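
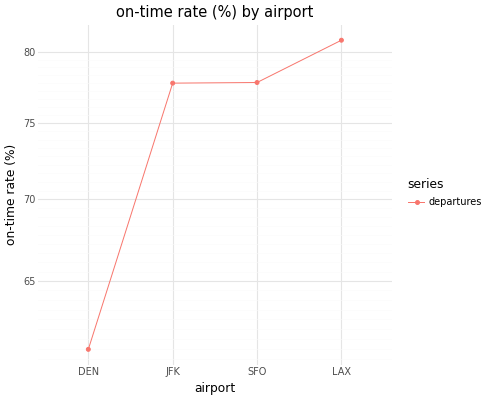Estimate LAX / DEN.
LAX ≈ 80, DEN ≈ 62; 80/62 ≈ 1.29.

≈ 1.29×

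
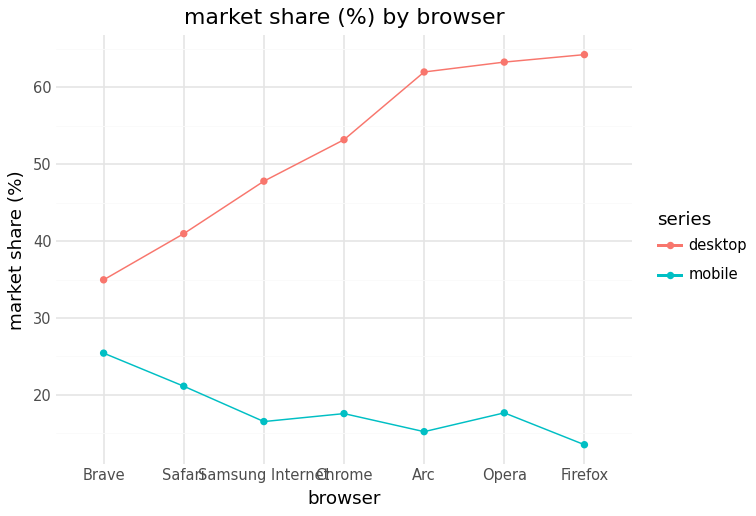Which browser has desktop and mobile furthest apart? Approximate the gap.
Firefox: desktop ≈ 65, mobile ≈ 15 → gap ≈ 50. Next-largest (Arc) is only ≈ 45.

Firefox, ≈ 50 %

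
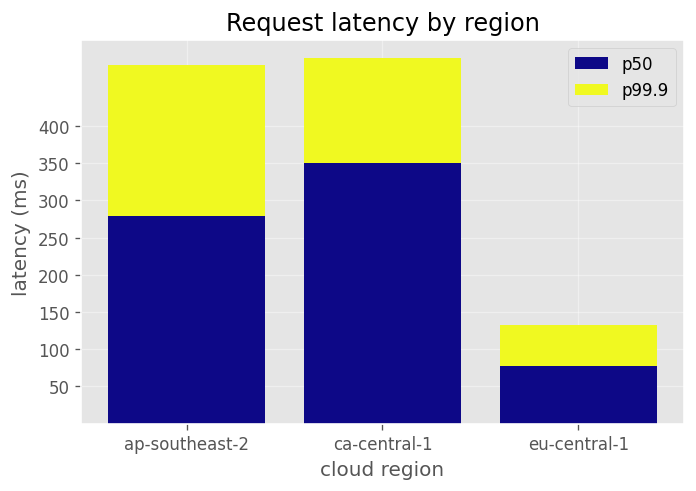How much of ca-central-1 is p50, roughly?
p50 top ≈ 350, bottom ≈ 0; segment ≈ 350.

≈ 350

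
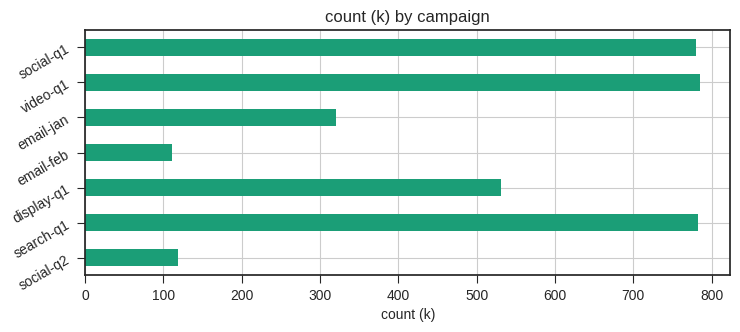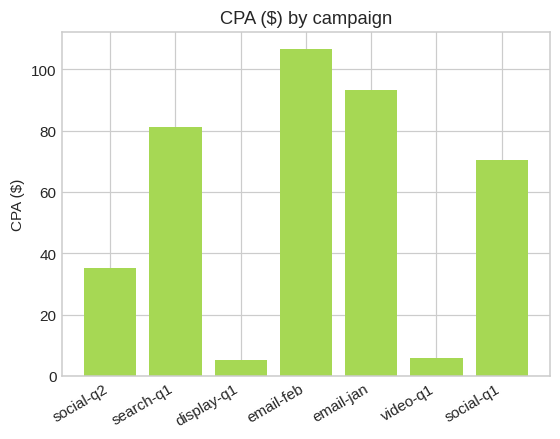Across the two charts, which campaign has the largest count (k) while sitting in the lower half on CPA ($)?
Chart 2 median CPA ($) ≈ 70; below-median campaigns: social-q2, display-q1, video-q1. Among those, video-q1 has the highest count (k) (≈ 800).

video-q1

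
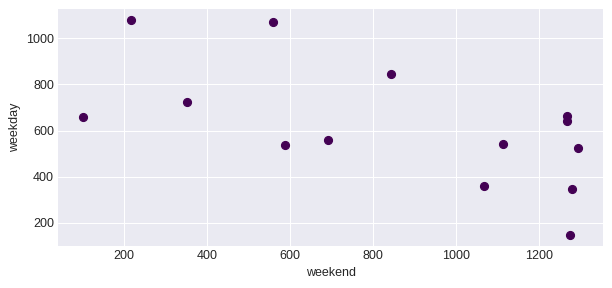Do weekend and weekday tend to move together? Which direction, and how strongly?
Points are negatively correlated; moderate (|r| ≈ 0.6).

negative, moderate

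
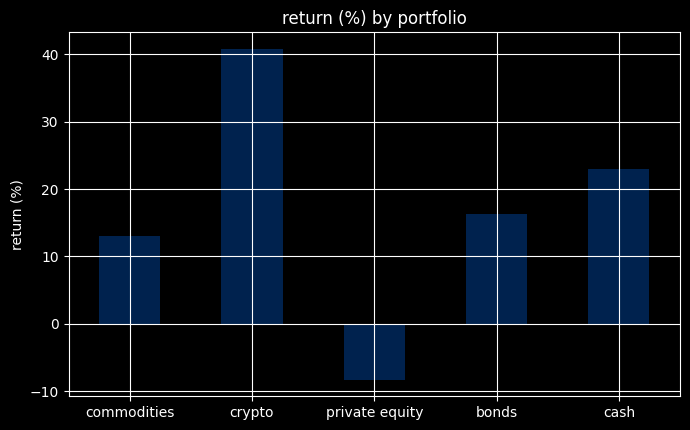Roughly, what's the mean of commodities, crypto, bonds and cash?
≈ 24

(15 + 40 + 15 + 25) / 4 ≈ 24.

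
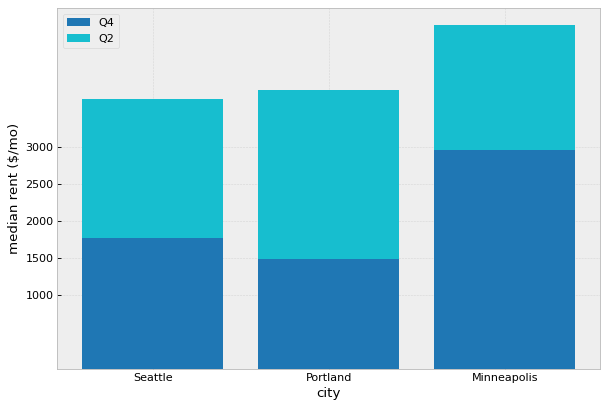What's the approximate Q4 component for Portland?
Q4 top ≈ 1500, bottom ≈ 0; segment ≈ 1500.

≈ 1500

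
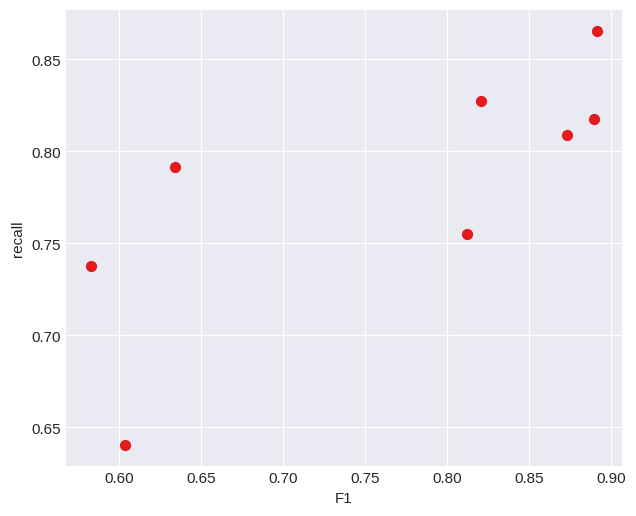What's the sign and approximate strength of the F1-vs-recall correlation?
Points are positively correlated; strong (|r| ≈ 0.8).

positive, strong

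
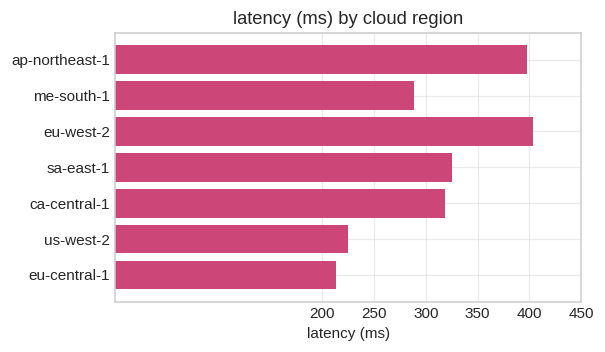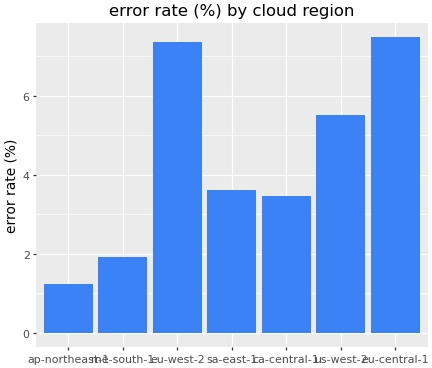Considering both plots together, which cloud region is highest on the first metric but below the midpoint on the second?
ap-northeast-1

Chart 2 median error rate (%) ≈ 4; below-median cloud regions: ap-northeast-1, me-south-1, ca-central-1. Among those, ap-northeast-1 has the highest latency (ms) (≈ 400).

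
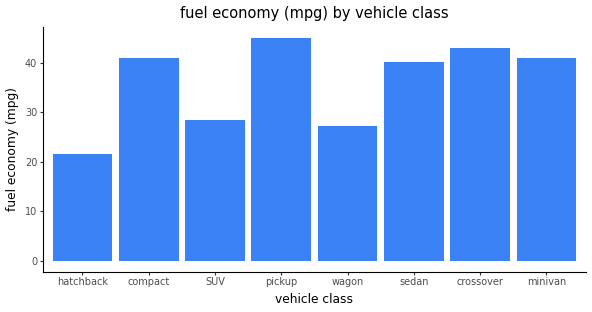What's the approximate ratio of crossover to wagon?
crossover ≈ 45, wagon ≈ 25; 45/25 ≈ 1.8.

≈ 1.8×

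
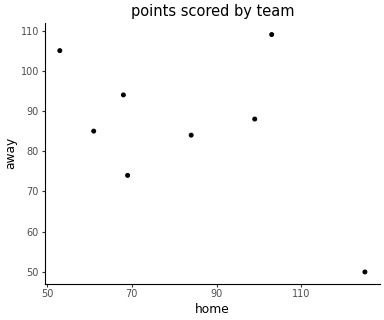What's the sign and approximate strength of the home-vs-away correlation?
Points are negatively correlated; moderate (|r| ≈ 0.5).

negative, moderate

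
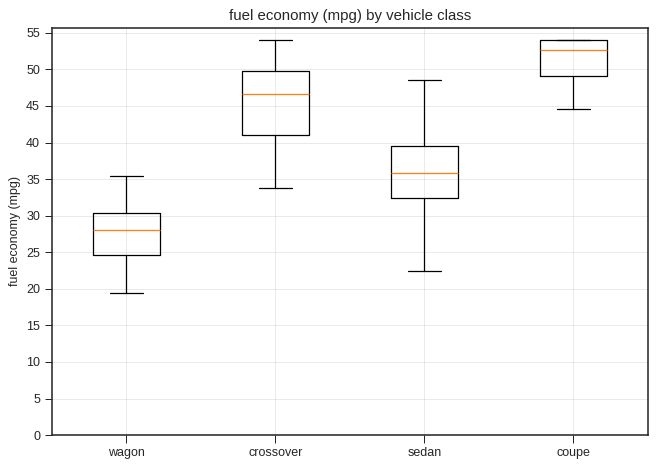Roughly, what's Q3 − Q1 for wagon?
Q3 ≈ 30, Q1 ≈ 25; IQR ≈ 5.

≈ 5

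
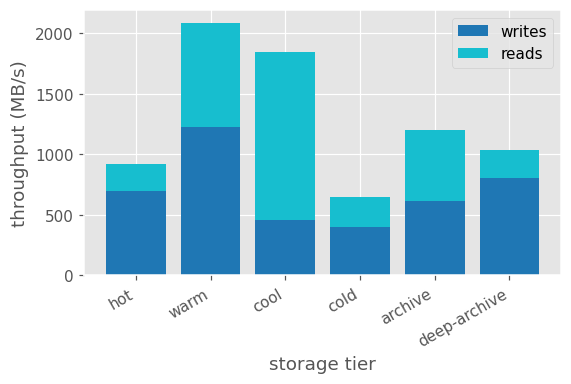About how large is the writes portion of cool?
≈ 400

writes top ≈ 400, bottom ≈ 0; segment ≈ 400.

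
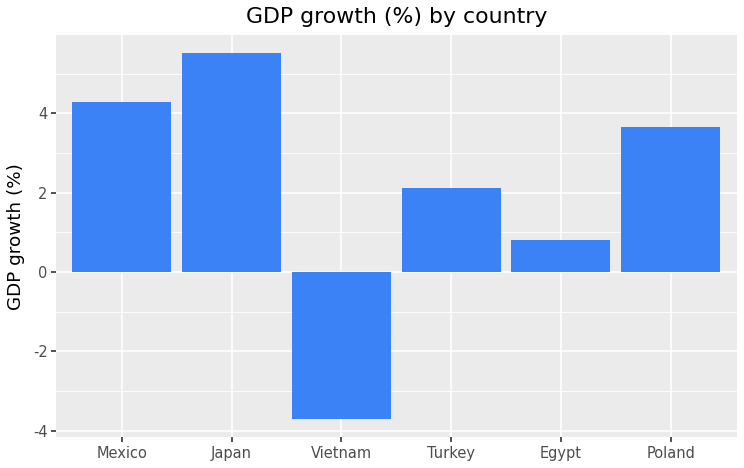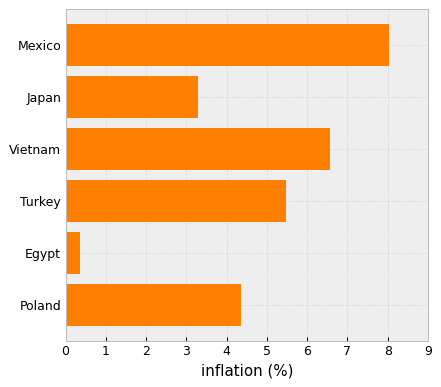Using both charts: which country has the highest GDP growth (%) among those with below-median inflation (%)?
Japan

Chart 2 median inflation (%) ≈ 5; below-median countries: Japan, Egypt, Poland. Among those, Japan has the highest GDP growth (%) (≈ 6).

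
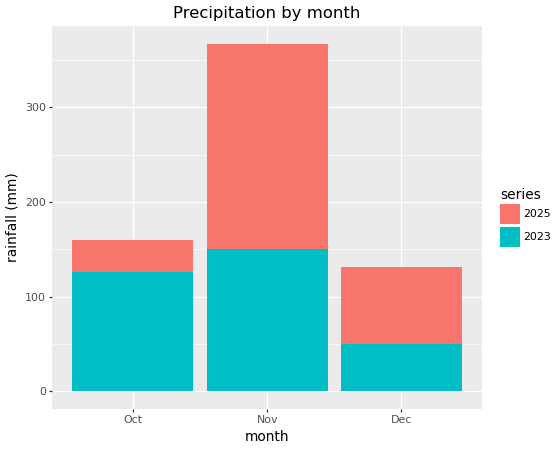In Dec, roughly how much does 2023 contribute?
2023 top ≈ 50, bottom ≈ 0; segment ≈ 50.

≈ 50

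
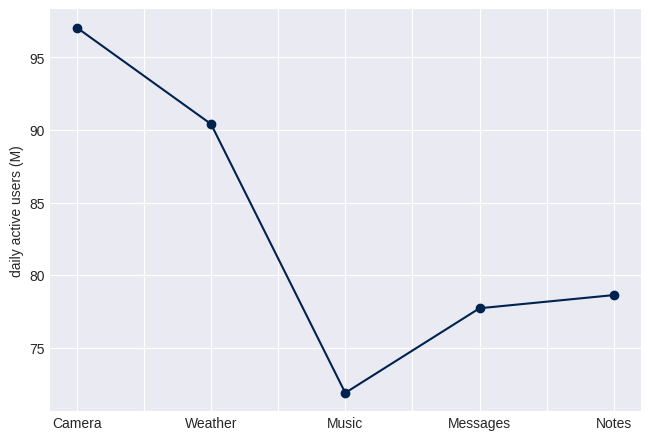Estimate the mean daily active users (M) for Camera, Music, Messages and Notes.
(95 + 70 + 80 + 80) / 4 ≈ 81.

≈ 81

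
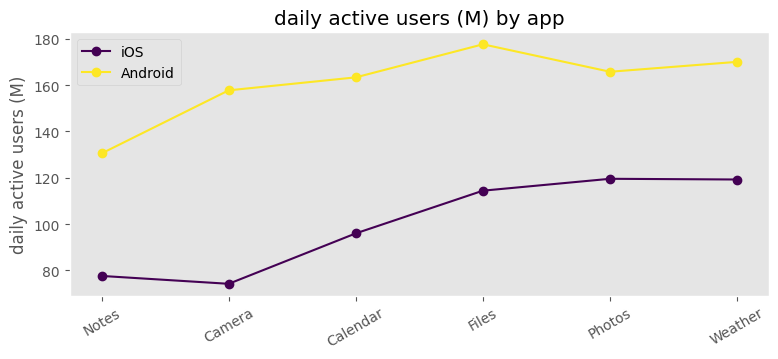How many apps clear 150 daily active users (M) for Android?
Above 150: Camera, Calendar, Files, Photos, Weather.

5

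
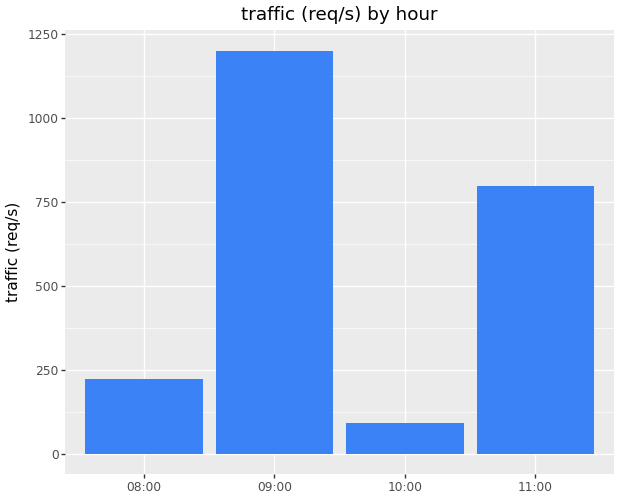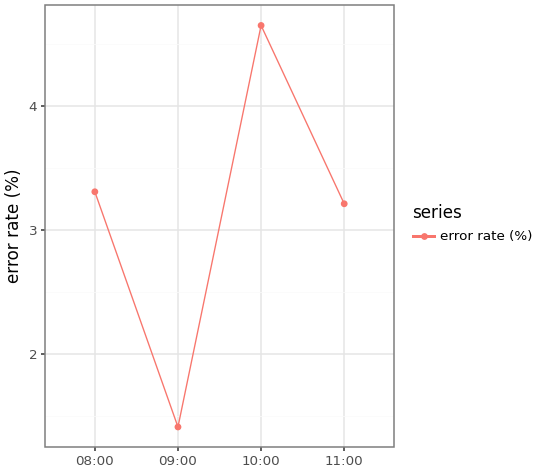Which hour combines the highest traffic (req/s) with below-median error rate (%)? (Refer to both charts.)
09:00

Chart 2 median error rate (%) ≈ 3.5; below-median hours: 09:00, 11:00. Among those, 09:00 has the highest traffic (req/s) (≈ 1200).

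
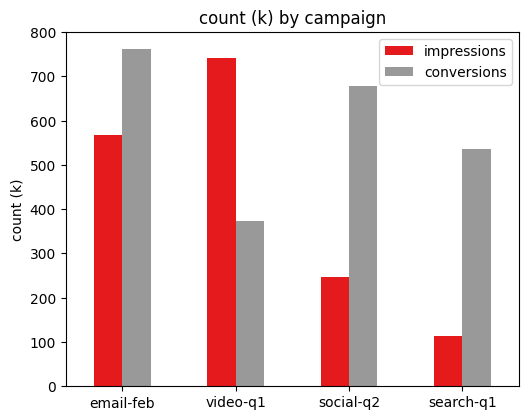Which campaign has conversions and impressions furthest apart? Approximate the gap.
social-q2: conversions ≈ 700, impressions ≈ 200 → gap ≈ 500. Next-largest (search-q1) is only ≈ 400.

social-q2, ≈ 500 k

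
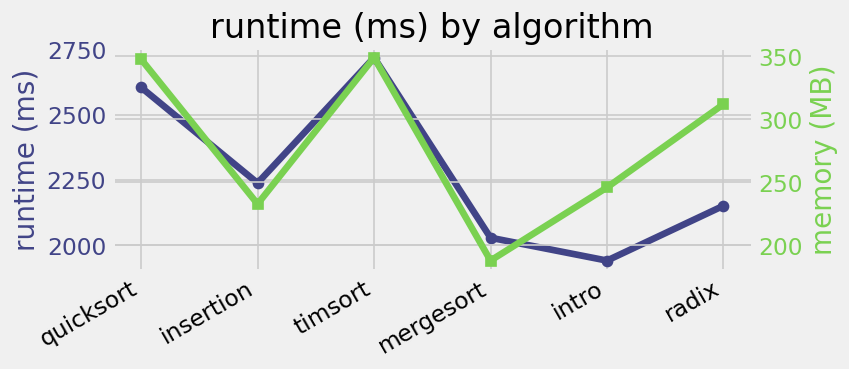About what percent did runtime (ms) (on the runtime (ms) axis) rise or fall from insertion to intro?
insertion ≈ 2200, intro ≈ 1900; (1900 − 2200) / 2200 ≈ -13.6%.

≈ -13.6%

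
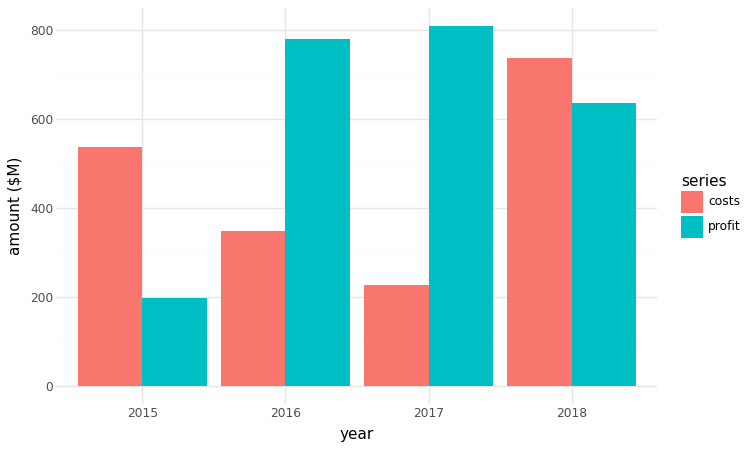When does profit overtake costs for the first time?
2016

2015: profit ≈ 200 vs costs ≈ 500 (not yet); 2016: profit ≈ 800 vs costs ≈ 300 (first crossover).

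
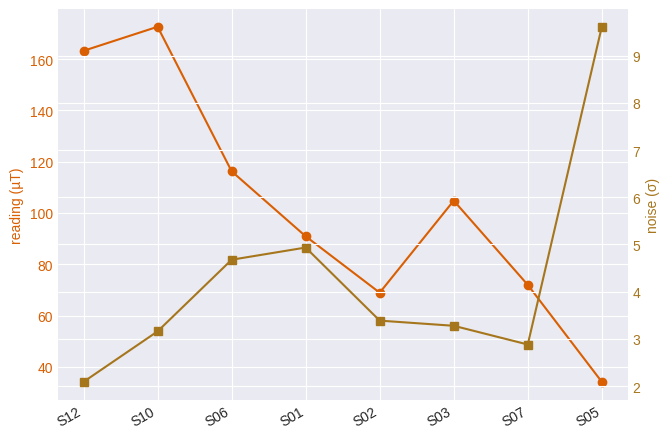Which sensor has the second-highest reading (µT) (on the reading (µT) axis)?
S12

Top 3 (on the reading (µT) axis): S10 ≈ 180, S12 ≈ 160, S06 ≈ 120.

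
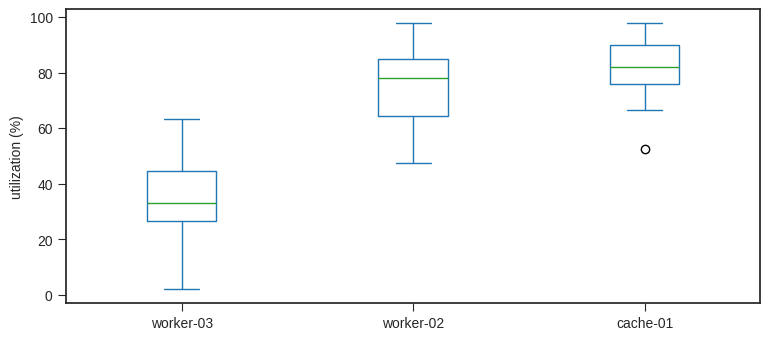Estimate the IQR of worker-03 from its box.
Q3 ≈ 45, Q1 ≈ 25; IQR ≈ 20.

≈ 20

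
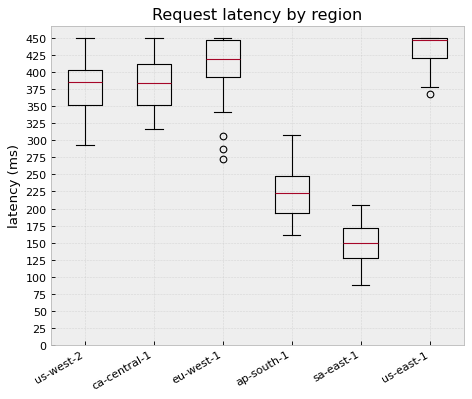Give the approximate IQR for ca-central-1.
Q3 ≈ 400, Q1 ≈ 350; IQR ≈ 50.

≈ 50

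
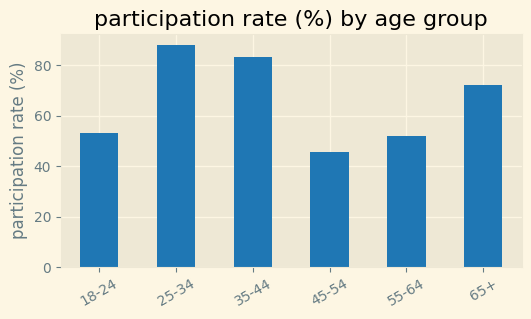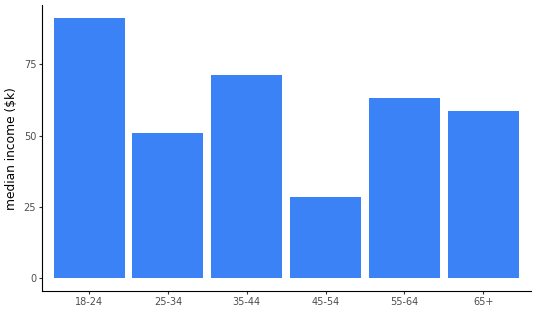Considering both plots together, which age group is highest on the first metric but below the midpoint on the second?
25-34

Chart 2 median median income ($k) ≈ 60; below-median age groups: 25-34, 45-54, 65+. Among those, 25-34 has the highest participation rate (%) (≈ 90).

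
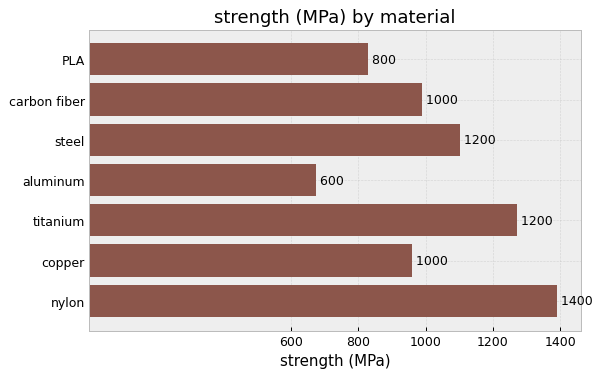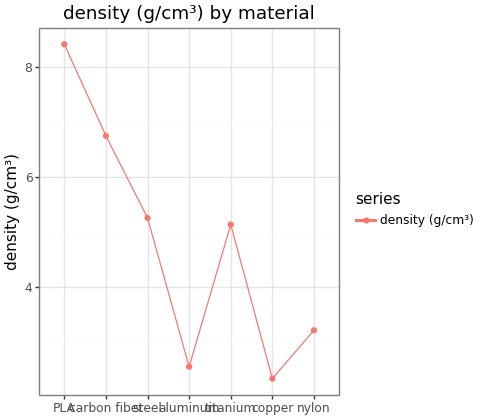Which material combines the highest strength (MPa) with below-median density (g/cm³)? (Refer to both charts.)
nylon

Chart 2 median density (g/cm³) ≈ 5; below-median materials: aluminum, copper, nylon. Among those, nylon has the highest strength (MPa) (≈ 1400).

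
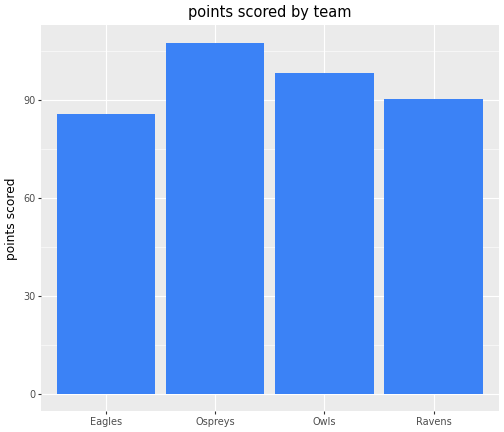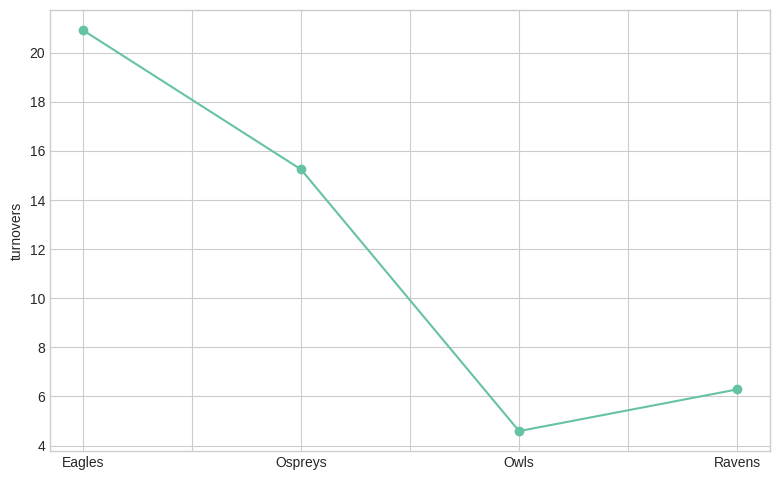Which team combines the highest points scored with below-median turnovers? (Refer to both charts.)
Chart 2 median turnovers ≈ 10; below-median teams: Owls, Ravens. Among those, Owls has the highest points scored (≈ 100).

Owls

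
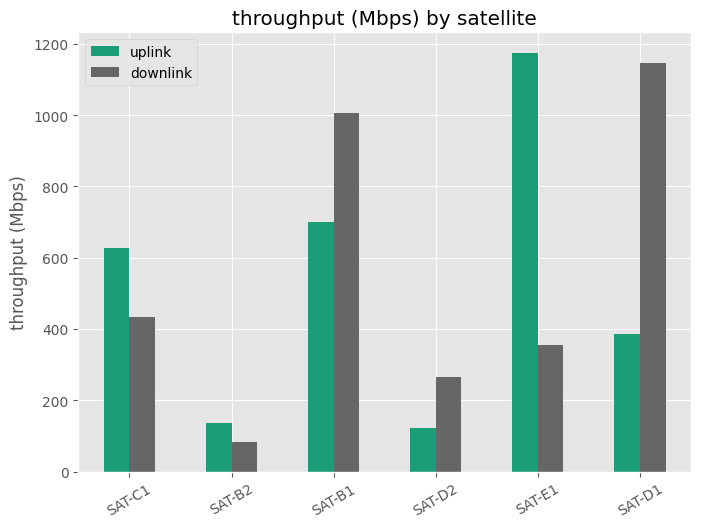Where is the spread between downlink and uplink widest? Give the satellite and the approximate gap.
SAT-E1: downlink ≈ 400, uplink ≈ 1200 → gap ≈ 800. Next-largest (SAT-D1) is only ≈ 700.

SAT-E1, ≈ 800 Mbps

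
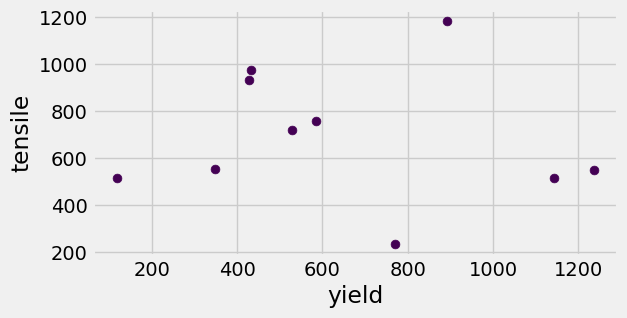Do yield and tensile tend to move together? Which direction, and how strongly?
no clear correlation

Points are roughly uncorrelated; weak (|r| ≈ 0.1).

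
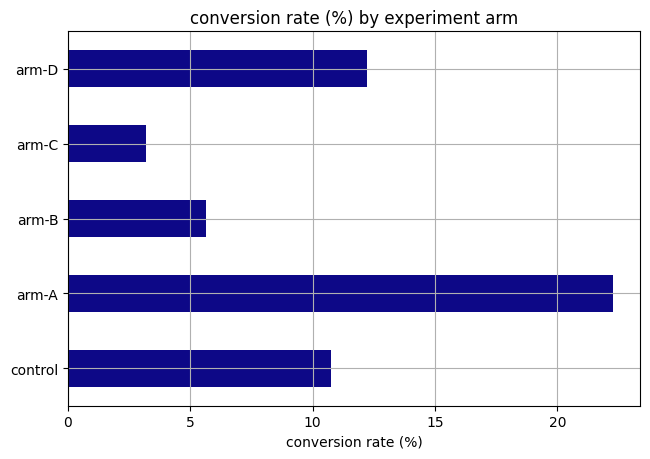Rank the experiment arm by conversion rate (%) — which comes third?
control

Top 4: arm-A ≈ 22, arm-D ≈ 12, control ≈ 10, arm-B ≈ 6.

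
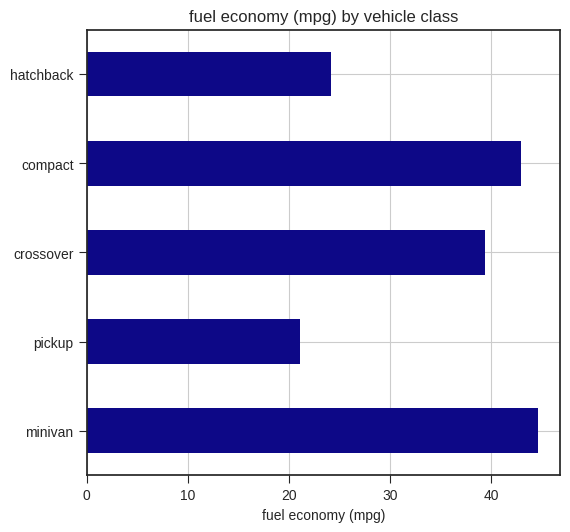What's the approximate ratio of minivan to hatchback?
minivan ≈ 45, hatchback ≈ 25; 45/25 ≈ 1.8.

≈ 1.8×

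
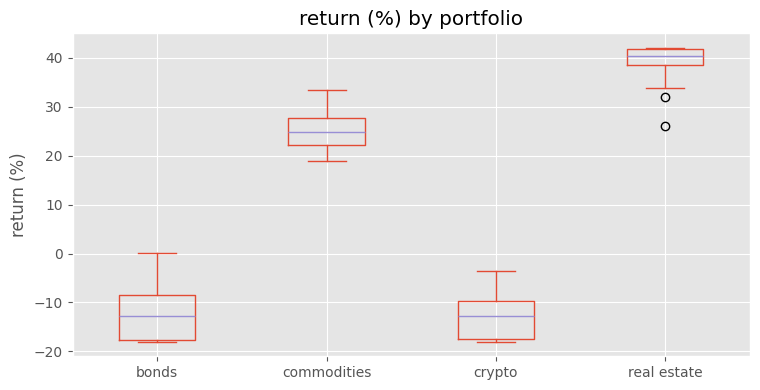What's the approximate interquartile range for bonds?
Q3 ≈ -10, Q1 ≈ -20; IQR ≈ 10.

≈ 10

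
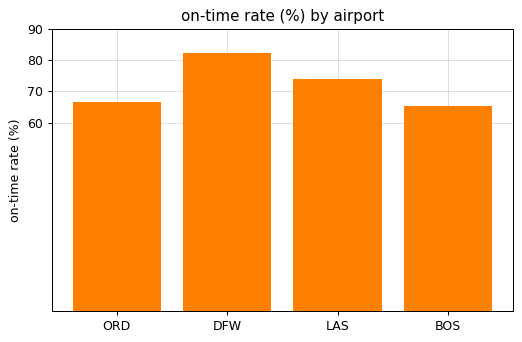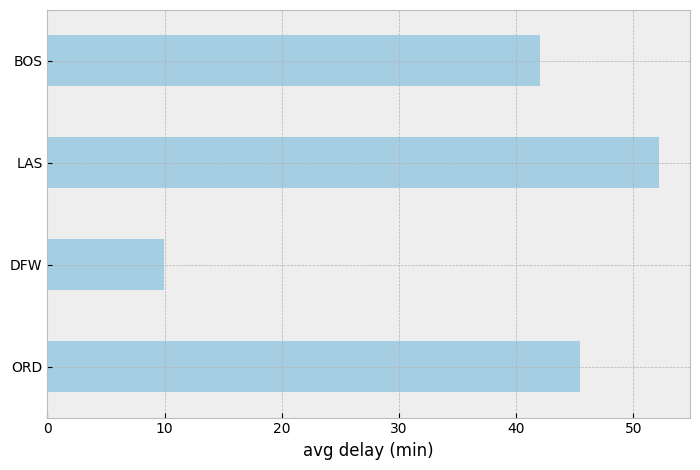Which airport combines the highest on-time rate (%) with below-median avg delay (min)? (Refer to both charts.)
Chart 2 median avg delay (min) ≈ 45; below-median airports: DFW, BOS. Among those, DFW has the highest on-time rate (%) (≈ 80).

DFW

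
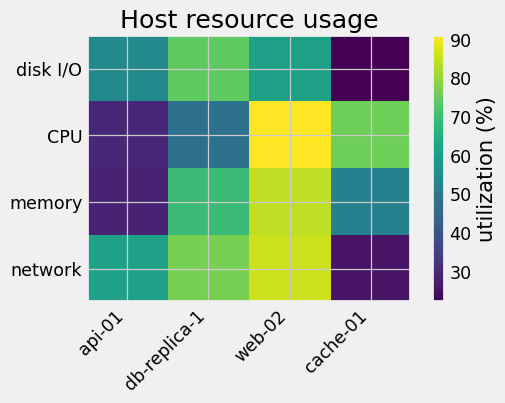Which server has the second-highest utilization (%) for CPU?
Top 3 for CPU: web-02 ≈ 90, cache-01 ≈ 80, db-replica-1 ≈ 50.

cache-01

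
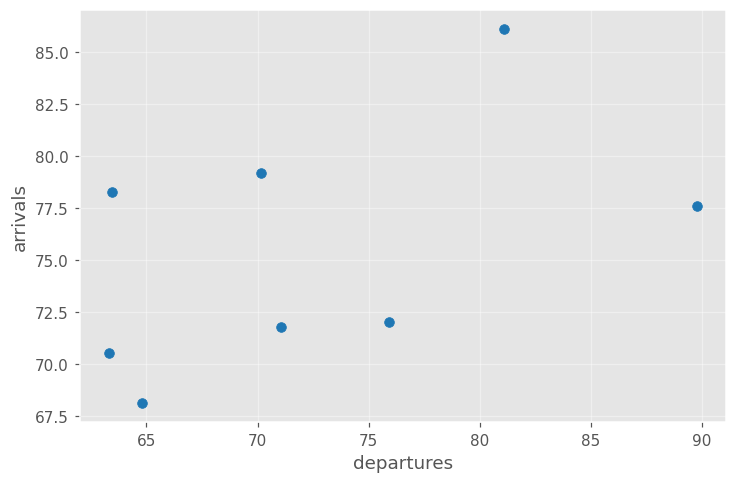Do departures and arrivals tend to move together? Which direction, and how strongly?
positive, moderate

Points are positively correlated; moderate (|r| ≈ 0.5).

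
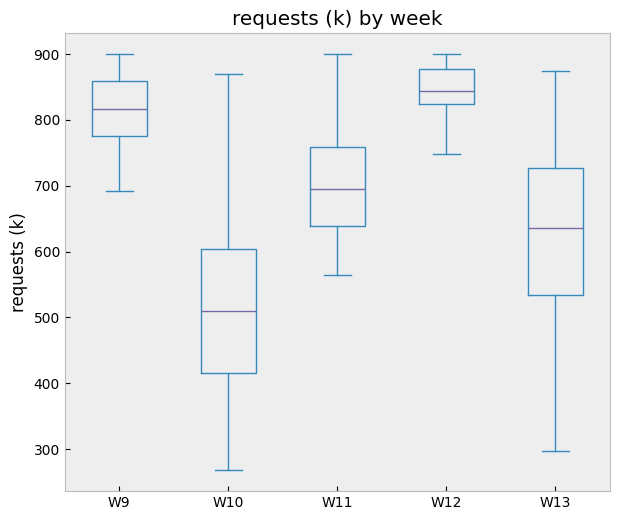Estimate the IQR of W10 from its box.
≈ 200

Q3 ≈ 600, Q1 ≈ 400; IQR ≈ 200.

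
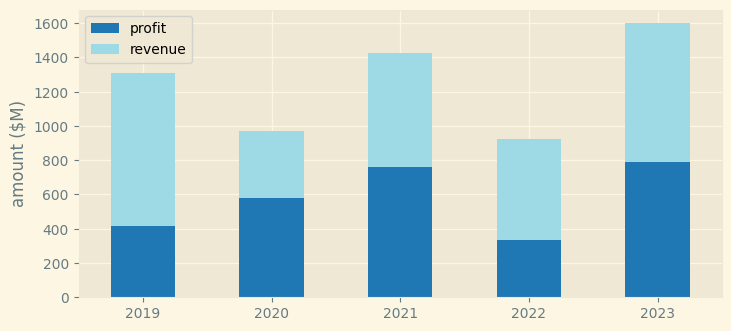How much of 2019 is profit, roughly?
profit top ≈ 400, bottom ≈ 0; segment ≈ 400.

≈ 400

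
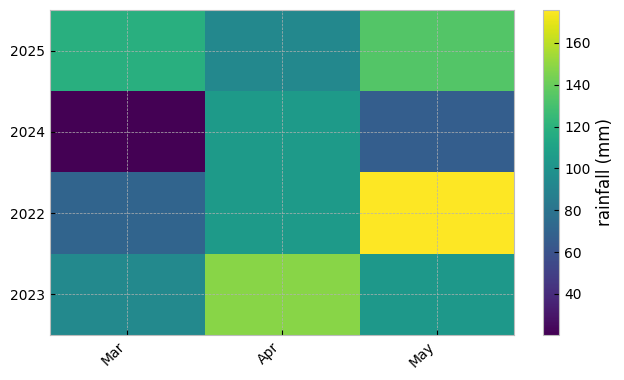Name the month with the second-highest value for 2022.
Top 3 for 2022: May ≈ 180, Apr ≈ 100, Mar ≈ 80.

Apr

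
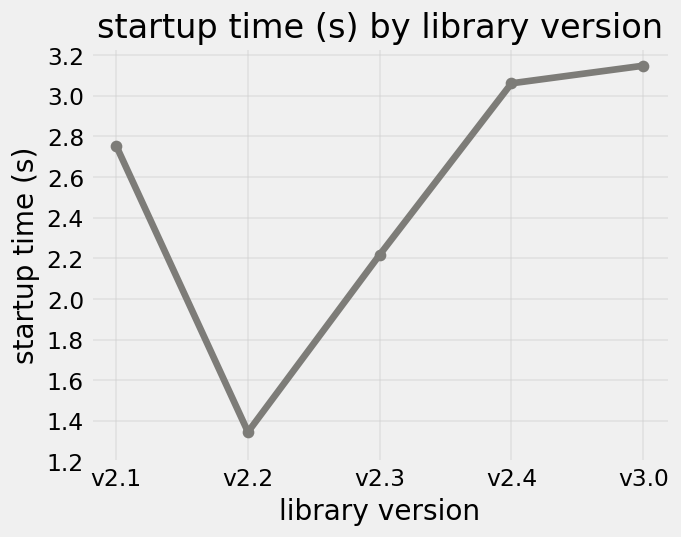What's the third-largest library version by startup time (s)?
v2.1

Top 4: v3.0 ≈ 3.2, v2.4 ≈ 3.0, v2.1 ≈ 2.8, v2.3 ≈ 2.2.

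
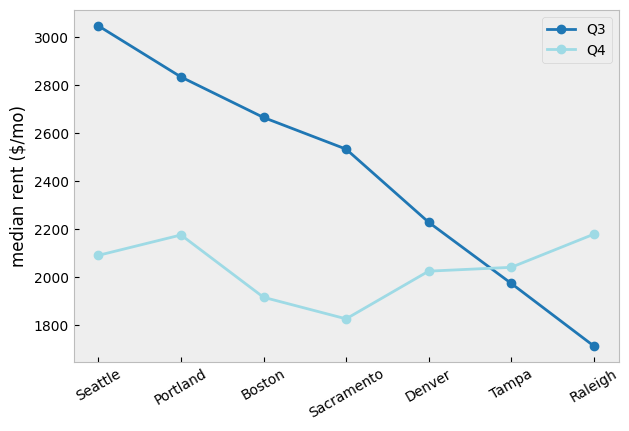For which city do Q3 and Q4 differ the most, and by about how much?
Seattle, ≈ 1000 $/mo

Seattle: Q3 ≈ 3000, Q4 ≈ 2000 → gap ≈ 1000. Next-largest (Boston) is only ≈ 600.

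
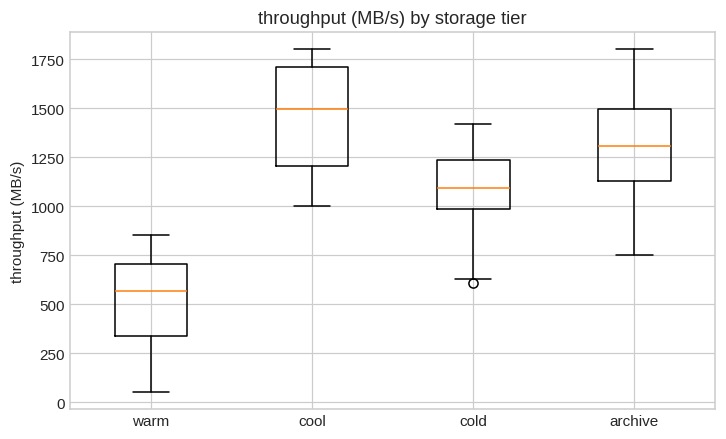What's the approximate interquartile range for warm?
≈ 400

Q3 ≈ 700, Q1 ≈ 300; IQR ≈ 400.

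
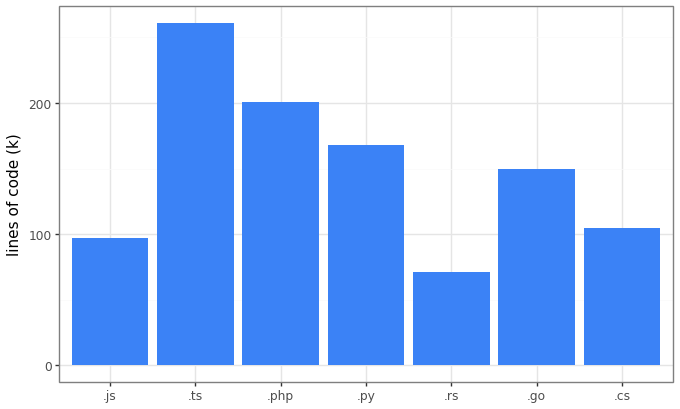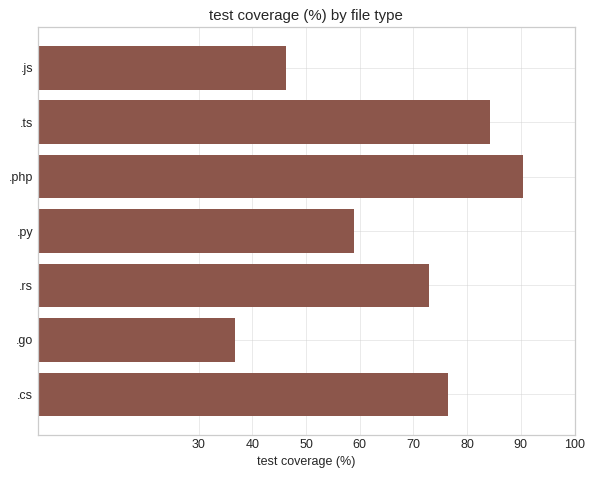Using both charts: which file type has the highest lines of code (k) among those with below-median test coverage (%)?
.py

Chart 2 median test coverage (%) ≈ 70; below-median file types: .js, .py, .go. Among those, .py has the highest lines of code (k) (≈ 175).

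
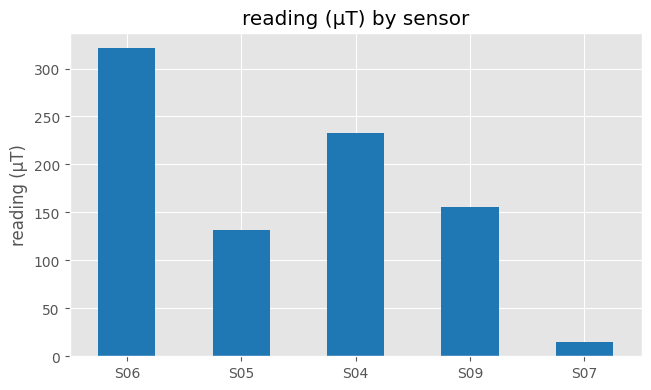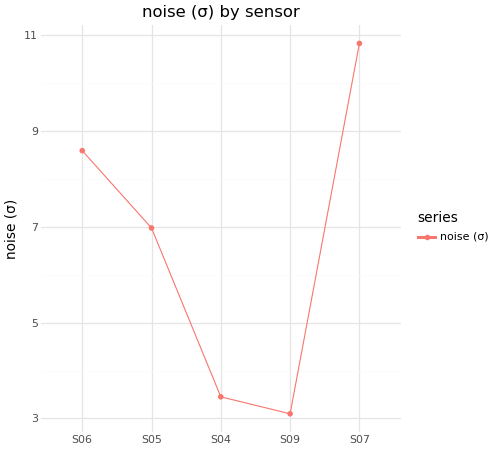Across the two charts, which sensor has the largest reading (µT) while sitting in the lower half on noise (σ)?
S04

Chart 2 median noise (σ) ≈ 7; below-median sensors: S04, S09. Among those, S04 has the highest reading (µT) (≈ 250).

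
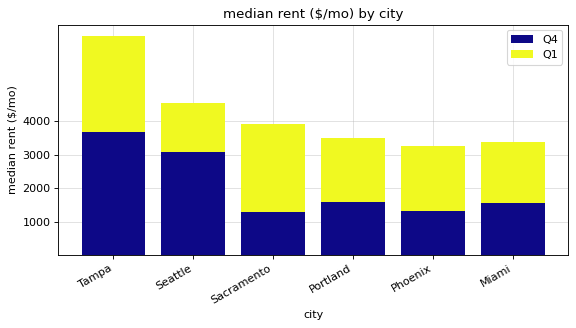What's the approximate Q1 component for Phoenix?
Q1 top ≈ 3000, bottom ≈ 1000; segment ≈ 2000.

≈ 2000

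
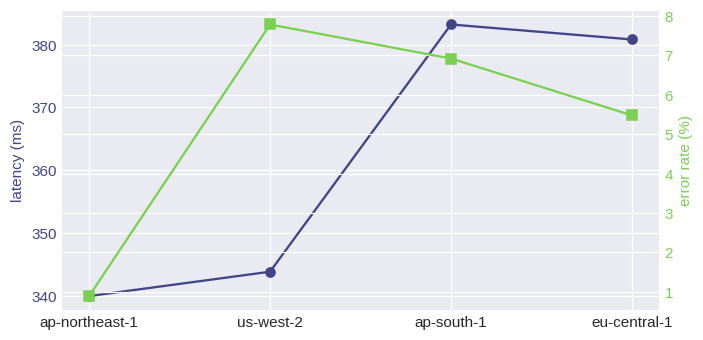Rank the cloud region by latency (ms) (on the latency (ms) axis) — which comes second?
Top 3 (on the latency (ms) axis): ap-south-1 ≈ 385, eu-central-1 ≈ 380, us-west-2 ≈ 345.

eu-central-1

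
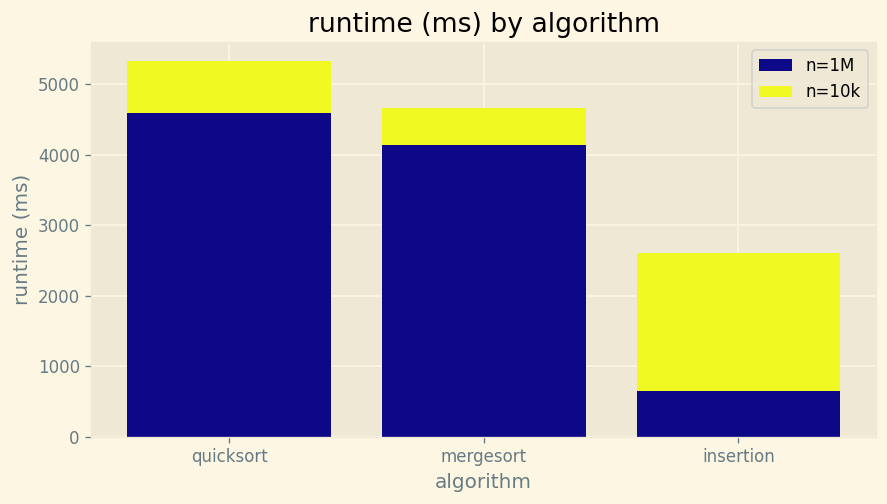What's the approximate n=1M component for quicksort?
≈ 4500

n=1M top ≈ 4500, bottom ≈ 0; segment ≈ 4500.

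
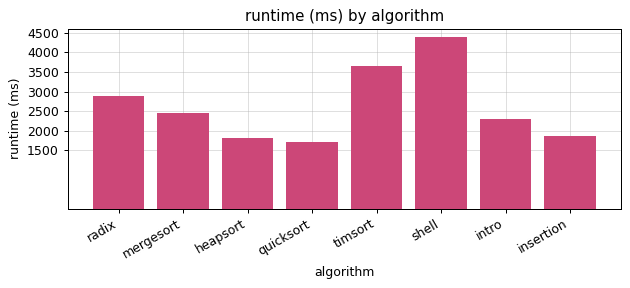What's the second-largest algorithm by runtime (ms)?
timsort

Top 3: shell ≈ 4500, timsort ≈ 3500, radix ≈ 3000.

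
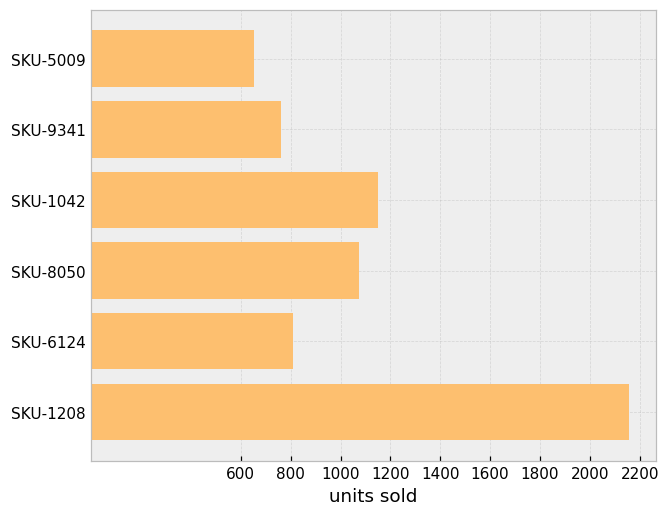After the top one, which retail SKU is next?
SKU-1042

Top 3: SKU-1208 ≈ 2200, SKU-1042 ≈ 1200, SKU-8050 ≈ 1000.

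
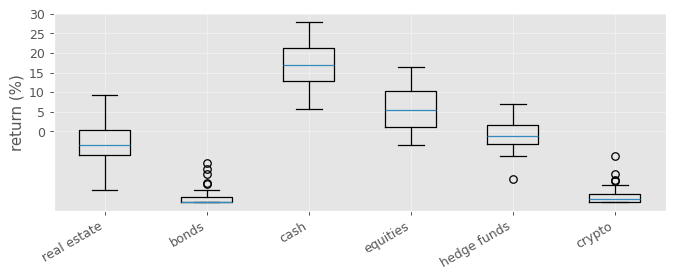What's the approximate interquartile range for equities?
Q3 ≈ 10, Q1 ≈ 0; IQR ≈ 10.

≈ 10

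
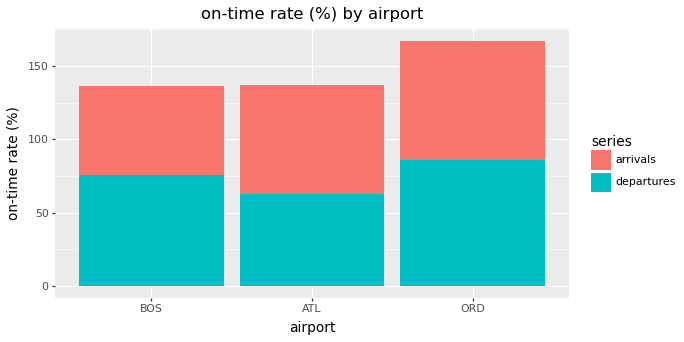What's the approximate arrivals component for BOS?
≈ 60

arrivals top ≈ 140, bottom ≈ 80; segment ≈ 60.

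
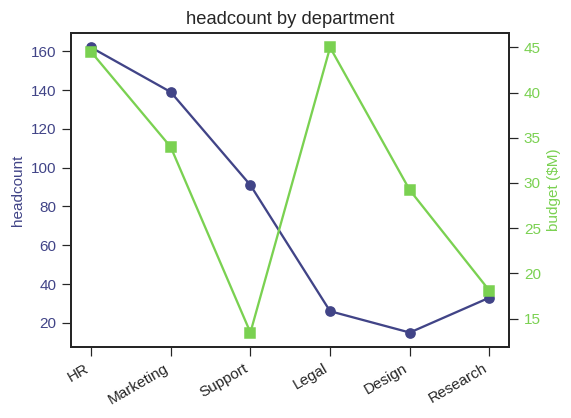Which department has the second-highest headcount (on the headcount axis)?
Top 3 (on the headcount axis): HR ≈ 160, Marketing ≈ 140, Support ≈ 100.

Marketing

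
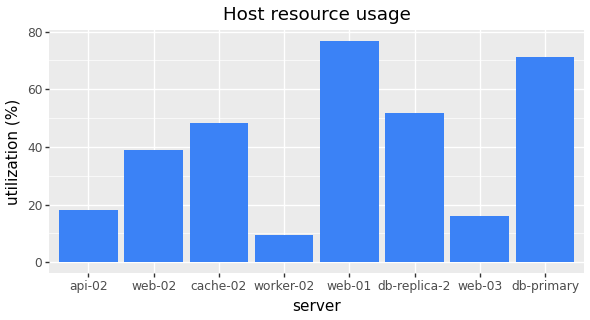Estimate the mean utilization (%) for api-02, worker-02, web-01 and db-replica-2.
(20 + 10 + 80 + 50) / 4 ≈ 40.

≈ 40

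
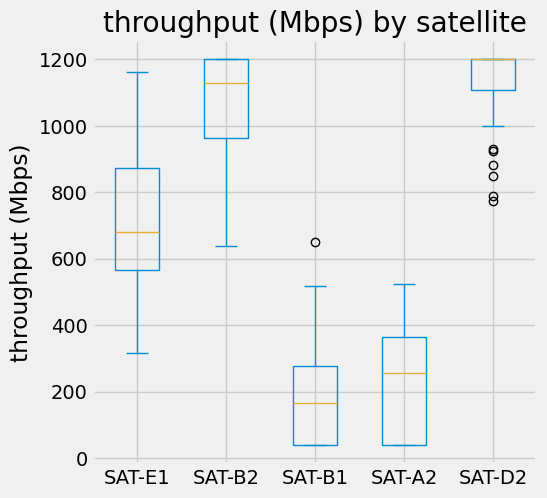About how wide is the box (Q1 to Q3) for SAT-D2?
Q3 ≈ 1200, Q1 ≈ 1100; IQR ≈ 100.

≈ 100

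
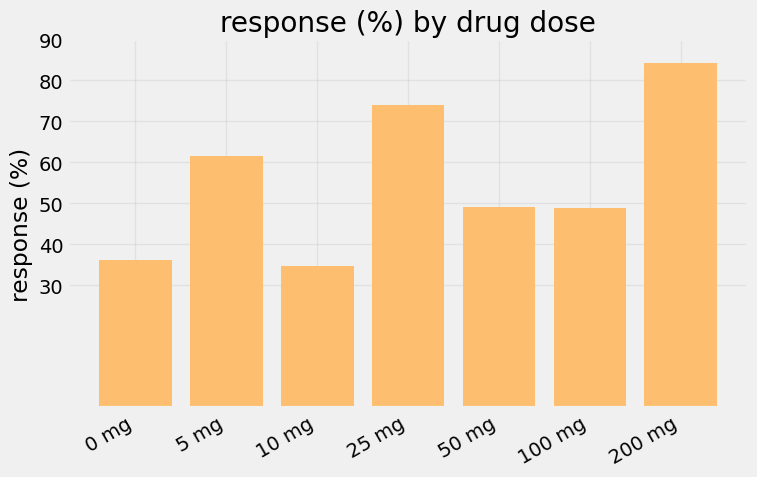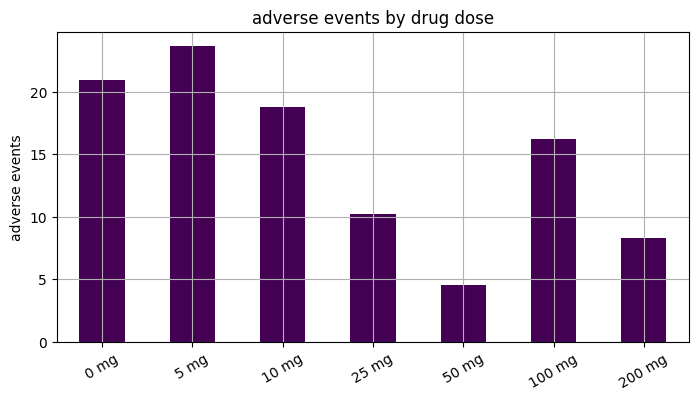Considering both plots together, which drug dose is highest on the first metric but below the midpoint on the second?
200 mg

Chart 2 median adverse events ≈ 15; below-median drug doses: 25 mg, 50 mg, 200 mg. Among those, 200 mg has the highest response (%) (≈ 80).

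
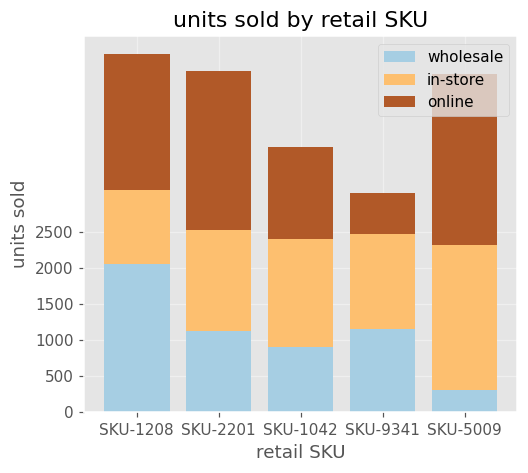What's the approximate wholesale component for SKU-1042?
≈ 1000

wholesale top ≈ 1000, bottom ≈ 0; segment ≈ 1000.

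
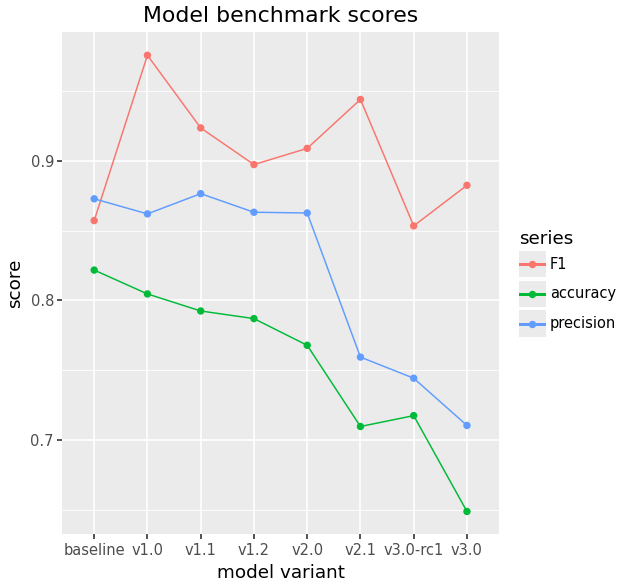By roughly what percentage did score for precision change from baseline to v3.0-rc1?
≈ -11.8%

baseline ≈ 0.85, v3.0-rc1 ≈ 0.75; (0.75 − 0.85) / 0.85 ≈ -11.8%.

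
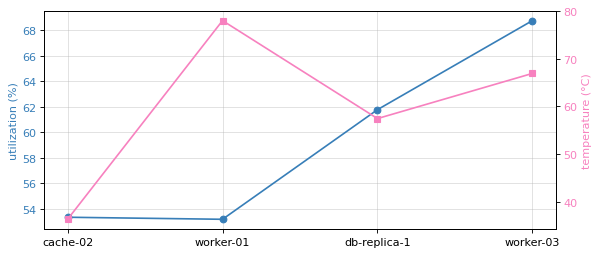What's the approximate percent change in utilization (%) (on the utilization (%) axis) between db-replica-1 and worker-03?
db-replica-1 ≈ 62, worker-03 ≈ 68; (68 − 62) / 62 ≈ +9.7%.

≈ +9.7%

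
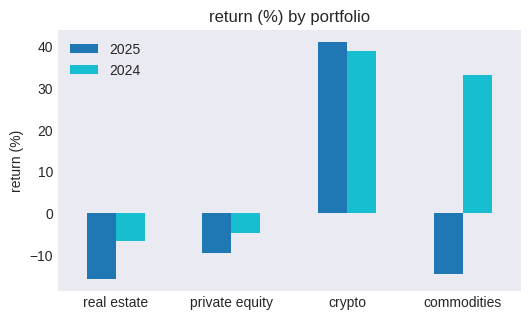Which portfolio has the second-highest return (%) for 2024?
Top 3 for 2024: crypto ≈ 40, commodities ≈ 35, private equity ≈ -5.

commodities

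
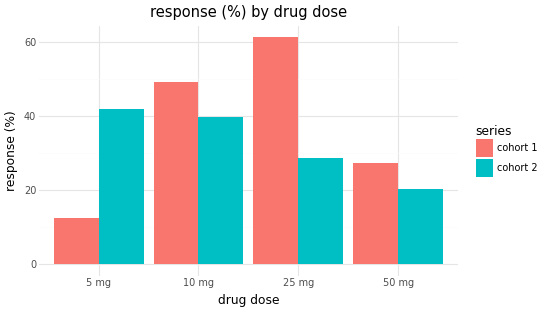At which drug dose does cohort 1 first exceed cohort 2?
10 mg

5 mg: cohort 1 ≈ 10 vs cohort 2 ≈ 40 (not yet); 10 mg: cohort 1 ≈ 50 vs cohort 2 ≈ 40 (first crossover).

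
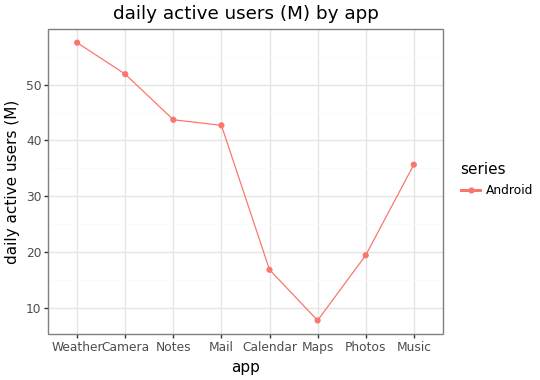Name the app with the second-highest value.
Top 3: Weather ≈ 55, Camera ≈ 50, Notes ≈ 45.

Camera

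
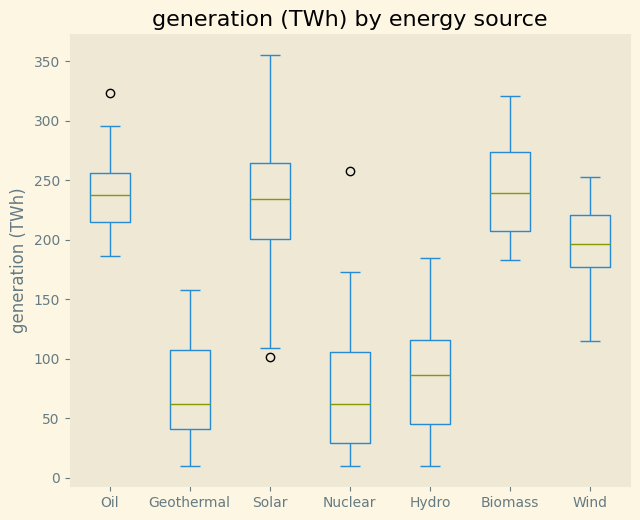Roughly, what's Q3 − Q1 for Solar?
≈ 60

Q3 ≈ 260, Q1 ≈ 200; IQR ≈ 60.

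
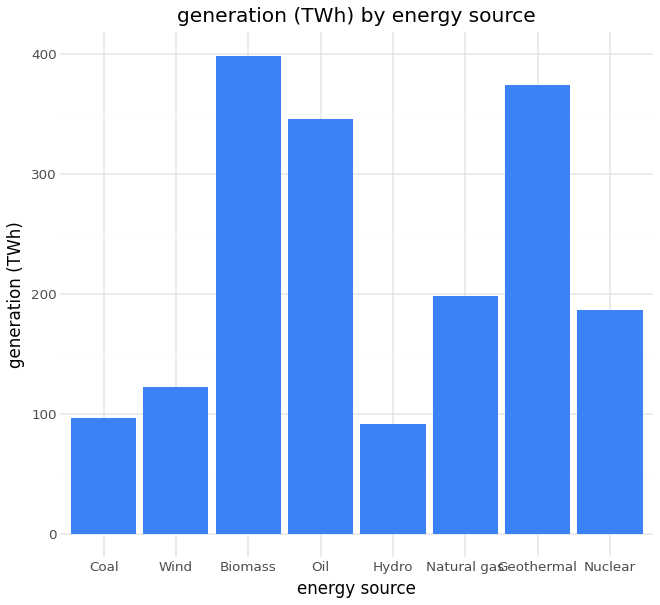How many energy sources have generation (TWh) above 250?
3

Above 250: Biomass, Oil, Geothermal.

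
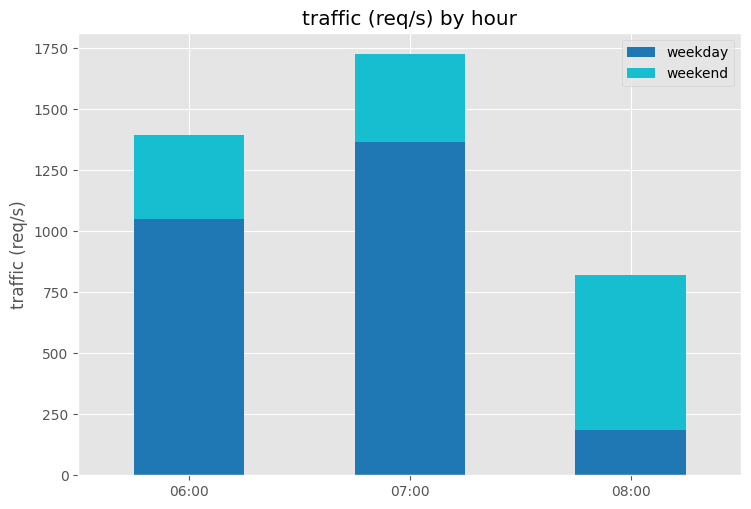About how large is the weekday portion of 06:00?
weekday top ≈ 1000, bottom ≈ 0; segment ≈ 1000.

≈ 1000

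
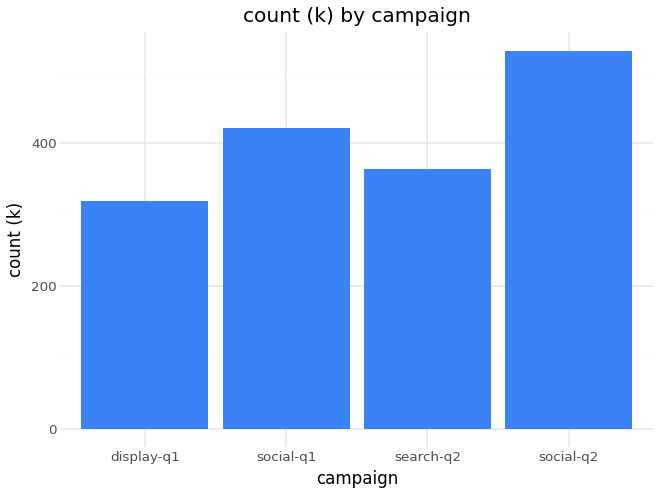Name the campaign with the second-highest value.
social-q1

Top 3: social-q2 ≈ 550, social-q1 ≈ 400, search-q2 ≈ 350.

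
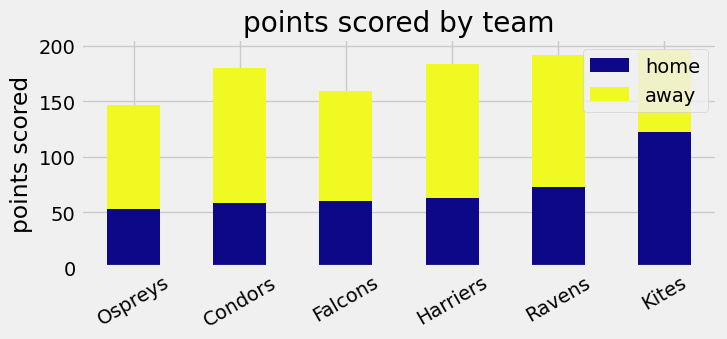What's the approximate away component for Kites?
≈ 80

away top ≈ 200, bottom ≈ 120; segment ≈ 80.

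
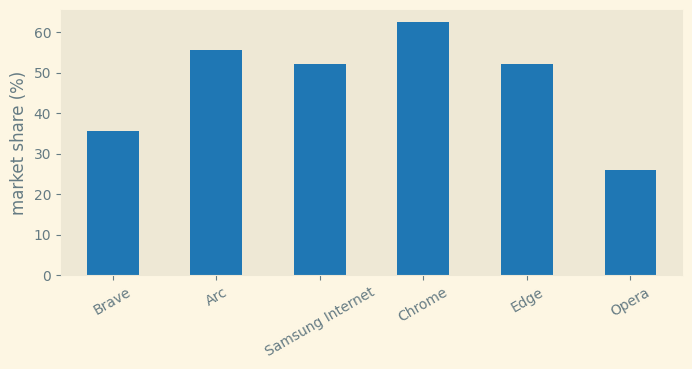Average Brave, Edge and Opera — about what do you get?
(40 + 50 + 30) / 3 ≈ 40.

≈ 40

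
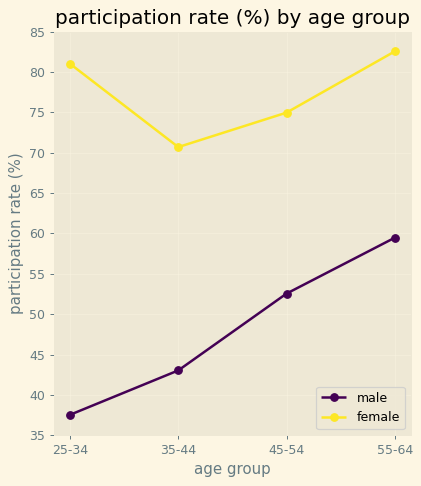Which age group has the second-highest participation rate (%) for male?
45-54

Top 3 for male: 55-64 ≈ 60, 45-54 ≈ 55, 35-44 ≈ 45.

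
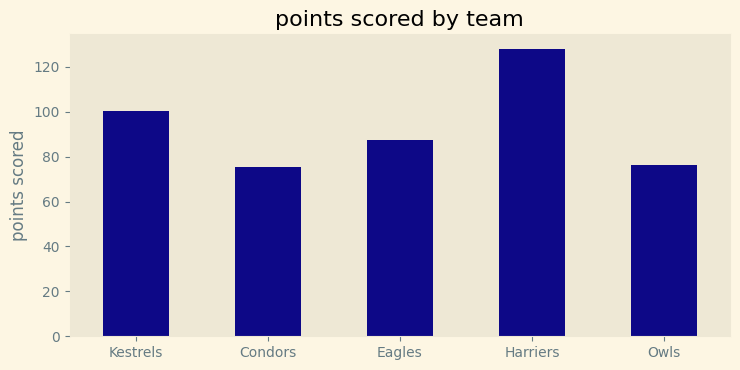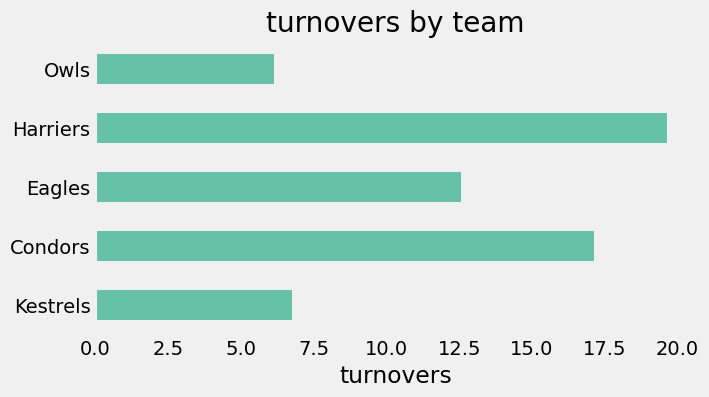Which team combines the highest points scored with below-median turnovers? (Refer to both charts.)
Kestrels

Chart 2 median turnovers ≈ 12; below-median teams: Kestrels, Owls. Among those, Kestrels has the highest points scored (≈ 100).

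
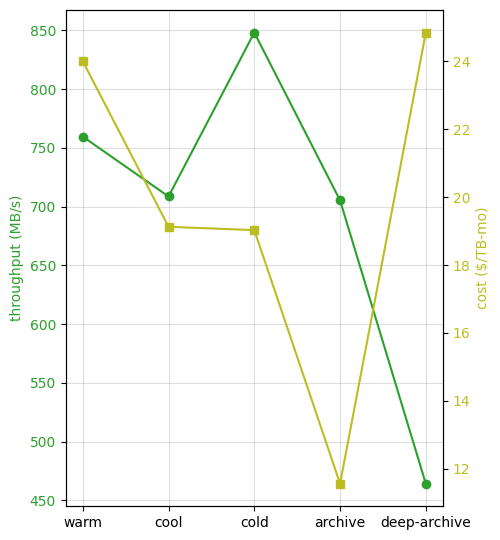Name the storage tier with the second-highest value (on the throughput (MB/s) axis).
warm

Top 3 (on the throughput (MB/s) axis): cold ≈ 850, warm ≈ 750, cool ≈ 700.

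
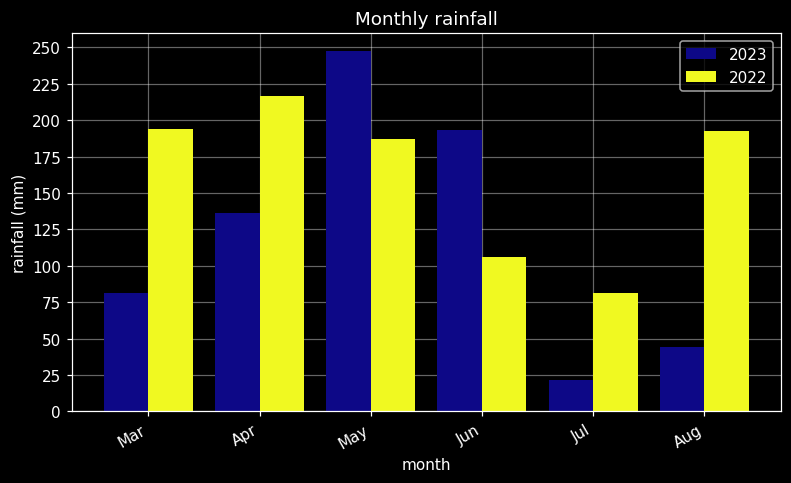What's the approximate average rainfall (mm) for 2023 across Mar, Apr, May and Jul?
(75 + 125 + 250 + 25) / 4 ≈ 119.

≈ 119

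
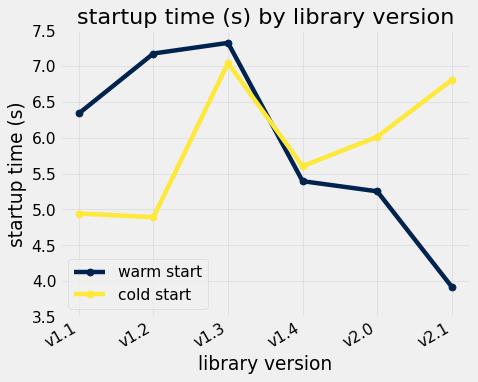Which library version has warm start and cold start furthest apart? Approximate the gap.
v2.1, ≈ 3.0 s

v2.1: warm start ≈ 4.0, cold start ≈ 7.0 → gap ≈ 3.0. Next-largest (v1.2) is only ≈ 2.0.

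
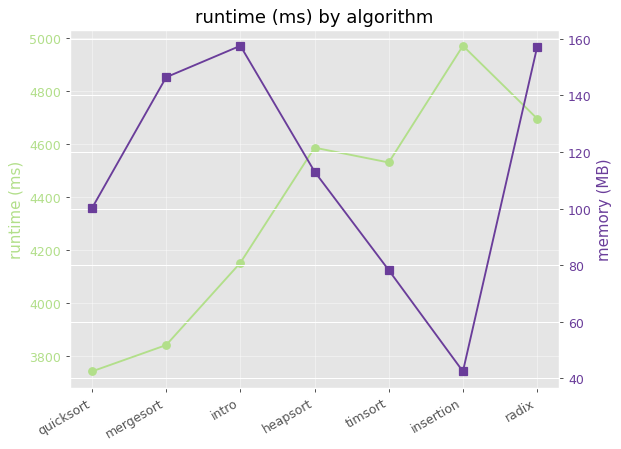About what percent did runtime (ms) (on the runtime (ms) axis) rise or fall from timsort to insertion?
timsort ≈ 4600, insertion ≈ 5000; (5000 − 4600) / 4600 ≈ +8.7%.

≈ +8.7%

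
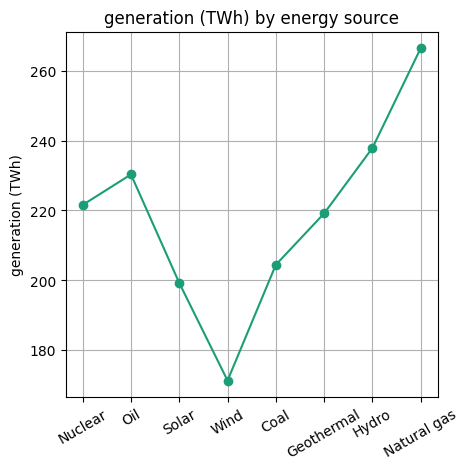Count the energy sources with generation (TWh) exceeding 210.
Above 210: Nuclear, Oil, Geothermal, Hydro, Natural gas.

5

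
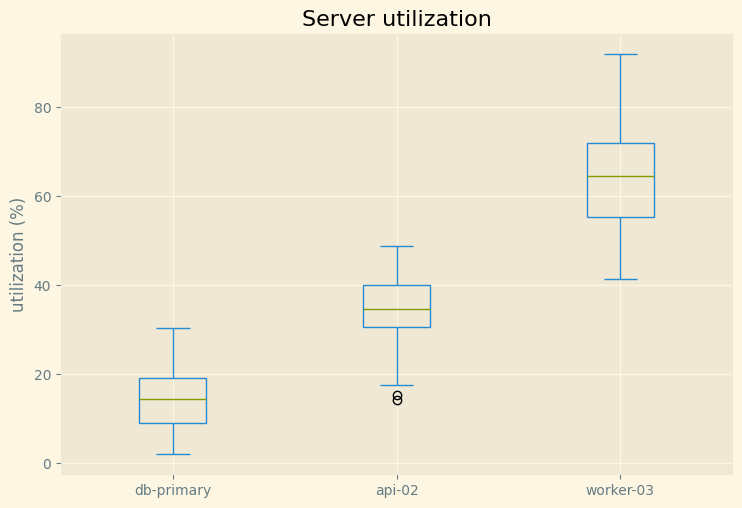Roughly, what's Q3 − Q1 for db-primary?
≈ 10

Q3 ≈ 20, Q1 ≈ 10; IQR ≈ 10.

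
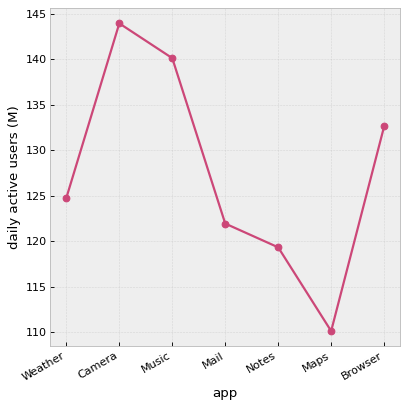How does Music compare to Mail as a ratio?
Music ≈ 140, Mail ≈ 120; 140/120 ≈ 1.17.

≈ 1.17×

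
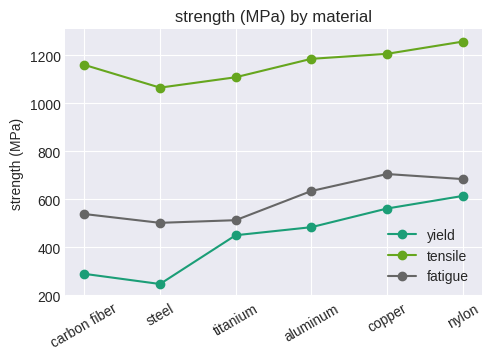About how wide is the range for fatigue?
≈ 200

Max copper ≈ 700, min steel ≈ 500; range ≈ 200.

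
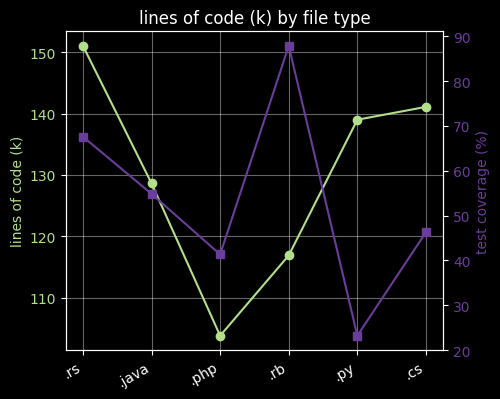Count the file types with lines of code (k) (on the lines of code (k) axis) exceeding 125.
Above 125: .rs, .java, .py, .cs.

4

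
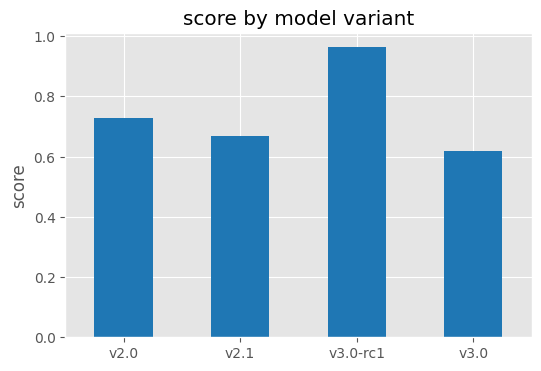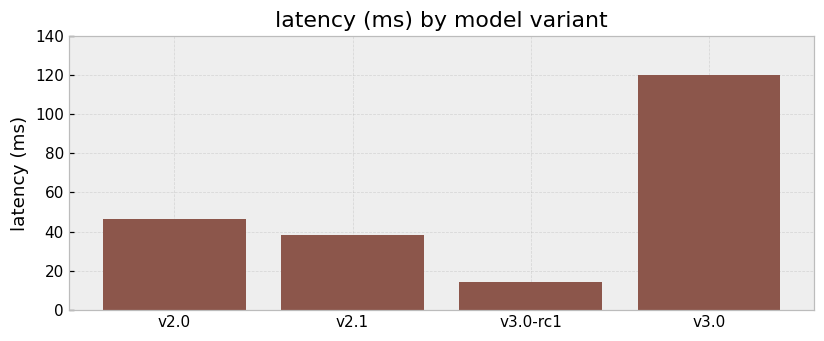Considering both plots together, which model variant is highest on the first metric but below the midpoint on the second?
Chart 2 median latency (ms) ≈ 40; below-median model variants: v2.1, v3.0-rc1. Among those, v3.0-rc1 has the highest score (≈ 1).

v3.0-rc1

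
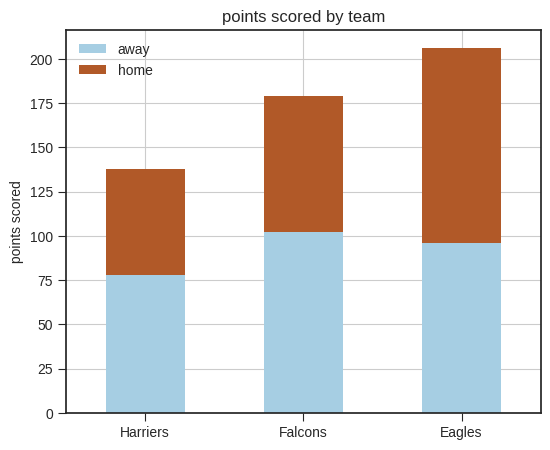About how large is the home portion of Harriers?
≈ 60

home top ≈ 140, bottom ≈ 80; segment ≈ 60.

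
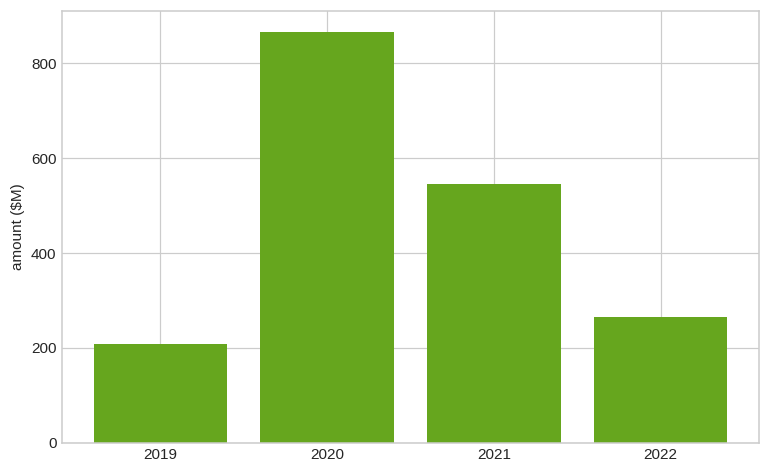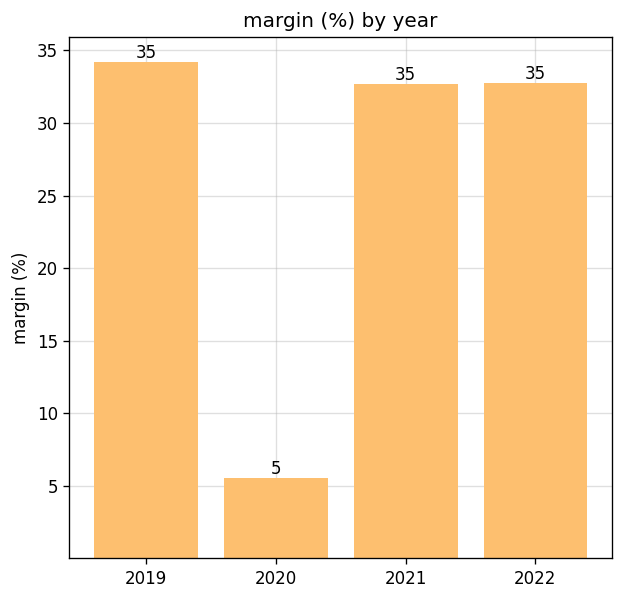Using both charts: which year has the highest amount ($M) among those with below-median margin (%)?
2020

Chart 2 median margin (%) ≈ 35; below-median years: 2020, 2021. Among those, 2020 has the highest amount ($M) (≈ 900).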